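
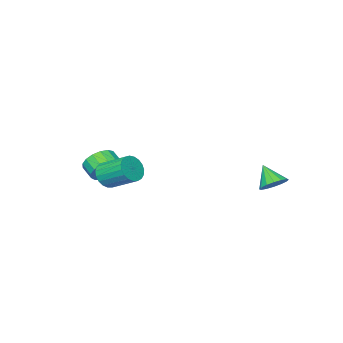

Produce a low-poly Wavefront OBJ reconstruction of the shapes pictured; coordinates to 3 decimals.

v -3.912 3.907 2.14
v -3.399 4.455 2.653
v -3.988 2.873 3.32
v -3.842 4.587 2.74
v -4.305 4.536 2.667
v -4.662 4.317 2.452
v -4.819 3.988 2.154
v -4.732 3.637 1.852
v -4.426 3.358 1.627
v -3.983 3.226 1.54
v -3.52 3.277 1.613
v -3.163 3.496 1.828
v -3.006 3.825 2.127
v -3.093 4.176 2.429
v 3.718 -1.675 3.169
v 4.253 -1.928 3.9
v 3.757 -0.258 4.841
v 3.222 -0.005 4.111
v 4.506 -1.728 3.679
v 4.01 -0.059 4.621
v 4.623 -1.519 3.37
v 4.127 0.151 4.312
v 4.584 -1.337 3.026
v 4.087 0.333 3.968
v 4.395 -1.213 2.707
v 3.898 0.456 3.649
v 4.088 -1.169 2.468
v 3.592 0.5 3.41
v 3.718 -1.213 2.35
v 3.222 0.457 3.292
v 3.348 -1.336 2.374
v 2.852 0.333 3.316
v 3.042 -1.518 2.535
v 2.546 0.151 3.477
v 2.853 -1.727 2.806
v 2.356 -0.058 3.748
v 2.813 -1.927 3.139
v 2.317 -0.258 4.081
v 2.93 -2.083 3.478
v 2.434 -0.414 4.42
v 3.183 -2.169 3.763
v 2.687 -0.5 4.705
v 3.529 -2.169 3.946
v 3.032 -0.5 4.888
v 3.907 -2.084 3.994
v 3.411 -0.414 4.936
v 2.278 -3.547 2.52
v 2.99 -3.214 3.261
v 2.894 -4.121 3.761
v 2.182 -4.453 3.02
v 2.534 -3.061 3.45
v 2.438 -3.968 3.95
v 2.02 -3.019 3.426
v 1.923 -3.926 3.926
v 1.564 -3.098 3.195
v 1.467 -4.005 3.695
v 1.272 -3.28 2.809
v 1.176 -4.187 3.309
v 1.211 -3.523 2.357
v 1.114 -4.43 2.857
v 1.394 -3.771 1.942
v 1.298 -4.678 2.442
v 1.78 -3.968 1.659
v 1.683 -4.875 2.159
v 2.28 -4.068 1.574
v 2.183 -4.975 2.074
v 2.779 -4.049 1.706
v 2.683 -4.956 2.206
v 3.164 -3.915 2.024
v 3.067 -4.821 2.524
v 3.346 -3.696 2.455
v 3.249 -4.603 2.955
v 3.283 -3.443 2.902
v 3.187 -4.35 3.402
f 2 1 4
f 2 4 3
f 4 1 5
f 4 5 3
f 5 1 6
f 5 6 3
f 6 1 7
f 6 7 3
f 7 1 8
f 7 8 3
f 8 1 9
f 8 9 3
f 9 1 10
f 9 10 3
f 10 1 11
f 10 11 3
f 11 1 12
f 11 12 3
f 12 1 13
f 12 13 3
f 13 1 14
f 13 14 3
f 14 1 2
f 14 2 3
f 16 15 19
f 16 19 17
f 17 19 20
f 17 20 18
f 19 15 21
f 19 21 20
f 20 21 22
f 20 22 18
f 21 15 23
f 21 23 22
f 22 23 24
f 22 24 18
f 23 15 25
f 23 25 24
f 24 25 26
f 24 26 18
f 25 15 27
f 25 27 26
f 26 27 28
f 26 28 18
f 27 15 29
f 27 29 28
f 28 29 30
f 28 30 18
f 29 15 31
f 29 31 30
f 30 31 32
f 30 32 18
f 31 15 33
f 31 33 32
f 32 33 34
f 32 34 18
f 33 15 35
f 33 35 34
f 34 35 36
f 34 36 18
f 35 15 37
f 35 37 36
f 36 37 38
f 36 38 18
f 37 15 39
f 37 39 38
f 38 39 40
f 38 40 18
f 39 15 41
f 39 41 40
f 40 41 42
f 40 42 18
f 41 15 43
f 41 43 42
f 42 43 44
f 42 44 18
f 43 15 45
f 43 45 44
f 44 45 46
f 44 46 18
f 45 15 16
f 45 16 46
f 46 16 17
f 46 17 18
f 48 47 51
f 48 51 49
f 49 51 52
f 49 52 50
f 51 47 53
f 51 53 52
f 52 53 54
f 52 54 50
f 53 47 55
f 53 55 54
f 54 55 56
f 54 56 50
f 55 47 57
f 55 57 56
f 56 57 58
f 56 58 50
f 57 47 59
f 57 59 58
f 58 59 60
f 58 60 50
f 59 47 61
f 59 61 60
f 60 61 62
f 60 62 50
f 61 47 63
f 61 63 62
f 62 63 64
f 62 64 50
f 63 47 65
f 63 65 64
f 64 65 66
f 64 66 50
f 65 47 67
f 65 67 66
f 66 67 68
f 66 68 50
f 67 47 69
f 67 69 68
f 68 69 70
f 68 70 50
f 69 47 71
f 69 71 70
f 70 71 72
f 70 72 50
f 71 47 73
f 71 73 72
f 72 73 74
f 72 74 50
f 73 47 48
f 73 48 74
f 74 48 49
f 74 49 50



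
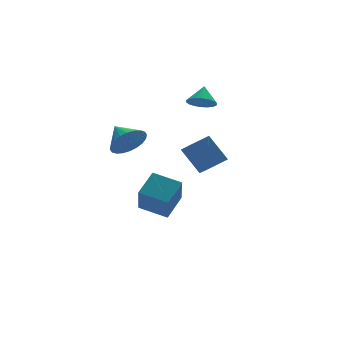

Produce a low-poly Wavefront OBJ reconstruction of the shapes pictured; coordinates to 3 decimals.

v 2.686 0.571 3.436
v 3.328 0.063 3.472
v 3.174 1.249 4.284
v 3.43 0.305 3.219
v 3.385 0.6 3.01
v 3.202 0.89 2.884
v 2.916 1.116 2.868
v 2.585 1.235 2.965
v 2.273 1.222 3.154
v 2.043 1.08 3.4
v 1.941 0.838 3.653
v 1.986 0.543 3.863
v 2.169 0.253 3.988
v 2.455 0.027 4.004
v 2.787 -0.092 3.908
v 3.098 -0.079 3.718
v 0.732 -3.276 0.376
v 0.512 -4.483 1.167
v 0.165 -2.297 1.711
v -0.055 -3.504 2.503
v 1.955 -3.196 0.837
v 1.735 -4.403 1.629
v 1.388 -2.217 2.173
v 1.168 -3.424 2.964
v 0.422 -0.116 -4.266
v -0.049 -1.195 -2.551
v -0.714 1.071 -3.831
v -1.185 -0.008 -2.116
v 1.605 0.708 -3.424
v 1.134 -0.371 -1.709
v 0.469 1.895 -2.989
v -0.002 0.816 -1.274
v -1.65 0.14 1.593
v -1.359 0.632 0.677
v -1.85 1.44 2.227
v -1.775 0.595 0.621
v -2.172 0.489 0.714
v -2.49 0.33 0.94
v -2.68 0.142 1.266
v -2.713 -0.047 1.642
v -2.584 -0.207 2.01
v -2.313 -0.314 2.314
v -1.942 -0.352 2.509
v -1.526 -0.315 2.564
v -1.128 -0.209 2.472
v -0.811 -0.049 2.245
v -0.621 0.139 1.919
v -0.588 0.327 1.544
v -0.716 0.487 1.176
v -0.987 0.594 0.871
f 2 1 4
f 2 4 3
f 4 1 5
f 4 5 3
f 5 1 6
f 5 6 3
f 6 1 7
f 6 7 3
f 7 1 8
f 7 8 3
f 8 1 9
f 8 9 3
f 9 1 10
f 9 10 3
f 10 1 11
f 10 11 3
f 11 1 12
f 11 12 3
f 12 1 13
f 12 13 3
f 13 1 14
f 13 14 3
f 14 1 15
f 14 15 3
f 15 1 16
f 15 16 3
f 16 1 2
f 16 2 3
f 18 20 17
f 21 18 17
f 17 20 19
f 19 21 17
f 18 24 20
f 22 18 21
f 22 24 18
f 20 24 19
f 23 21 19
f 19 24 23
f 23 22 21
f 24 22 23
f 26 28 25
f 29 26 25
f 25 28 27
f 27 29 25
f 26 32 28
f 30 26 29
f 30 32 26
f 28 32 27
f 31 29 27
f 27 32 31
f 31 30 29
f 32 30 31
f 34 33 36
f 34 36 35
f 36 33 37
f 36 37 35
f 37 33 38
f 37 38 35
f 38 33 39
f 38 39 35
f 39 33 40
f 39 40 35
f 40 33 41
f 40 41 35
f 41 33 42
f 41 42 35
f 42 33 43
f 42 43 35
f 43 33 44
f 43 44 35
f 44 33 45
f 44 45 35
f 45 33 46
f 45 46 35
f 46 33 47
f 46 47 35
f 47 33 48
f 47 48 35
f 48 33 49
f 48 49 35
f 49 33 50
f 49 50 35
f 50 33 34
f 50 34 35



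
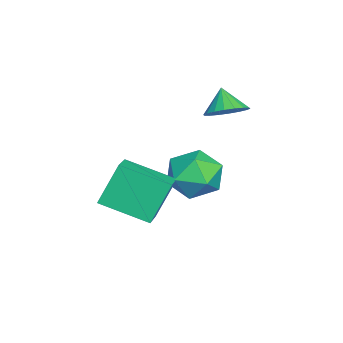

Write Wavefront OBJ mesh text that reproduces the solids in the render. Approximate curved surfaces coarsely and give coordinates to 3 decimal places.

v -0.011 -0.32 -2.417
v 0.632 -0.883 -2.255
v -0.249 -0.26 -1.263
v 0.841 -0.326 -2.242
v 0.651 0.234 -2.31
v 0.151 0.534 -2.429
v -0.425 0.435 -2.542
v -0.807 -0.018 -2.597
v -0.817 -0.612 -2.568
v -0.45 -1.07 -2.468
v 0.122 -1.177 -2.345
v 3.065 -1.184 -0.573
v 2.44 -0.472 1.143
v 3.342 0.819 -1.303
v 2.717 1.531 0.413
v 4.323 -1.191 -0.113
v 3.698 -0.479 1.603
v 4.6 0.812 -0.843
v 3.975 1.524 0.873
v 0.256 3.092 2.762
v 0.88 3.456 3.315
v -0.396 2.788 3.698
v 0.631 3.768 3.243
v 0.307 3.945 3.076
v -0.026 3.953 2.846
v -0.304 3.791 2.6
v -0.471 3.491 2.386
v -0.494 3.111 2.247
v -0.369 2.728 2.209
v -0.12 2.417 2.281
v 0.204 2.24 2.448
v 0.537 2.231 2.678
v 0.815 2.393 2.924
v 0.982 2.694 3.138
v 1.005 3.073 3.277
v 2.325 3.065 -0.285
v 3.18 2.712 0.526
v 1.18 1.528 0.254
v 2.035 1.175 1.065
v 1.397 2.209 1.255
v 2.104 3.159 0.922
v 2.256 1.081 -0.142
v 2.963 2.031 -0.475
v 3.137 1.486 0.615
v 2.606 2.184 1.478
v 1.754 2.056 -0.698
v 1.223 2.754 0.165
f 2 1 4
f 2 4 3
f 4 1 5
f 4 5 3
f 5 1 6
f 5 6 3
f 6 1 7
f 6 7 3
f 7 1 8
f 7 8 3
f 8 1 9
f 8 9 3
f 9 1 10
f 9 10 3
f 10 1 11
f 10 11 3
f 11 1 2
f 11 2 3
f 13 15 12
f 16 13 12
f 12 15 14
f 14 16 12
f 13 19 15
f 17 13 16
f 17 19 13
f 15 19 14
f 18 16 14
f 14 19 18
f 18 17 16
f 19 17 18
f 21 20 23
f 21 23 22
f 23 20 24
f 23 24 22
f 24 20 25
f 24 25 22
f 25 20 26
f 25 26 22
f 26 20 27
f 26 27 22
f 27 20 28
f 27 28 22
f 28 20 29
f 28 29 22
f 29 20 30
f 29 30 22
f 30 20 31
f 30 31 22
f 31 20 32
f 31 32 22
f 32 20 33
f 32 33 22
f 33 20 34
f 33 34 22
f 34 20 35
f 34 35 22
f 35 20 21
f 35 21 22
f 36 47 41
f 36 41 37
f 36 37 43
f 36 43 46
f 36 46 47
f 37 41 45
f 41 47 40
f 47 46 38
f 46 43 42
f 43 37 44
f 39 45 40
f 39 40 38
f 39 38 42
f 39 42 44
f 39 44 45
f 40 45 41
f 38 40 47
f 42 38 46
f 44 42 43
f 45 44 37



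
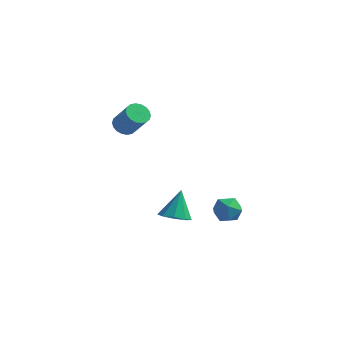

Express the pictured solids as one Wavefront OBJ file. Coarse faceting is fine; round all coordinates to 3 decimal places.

v 3.008 -0.573 -1.667
v 3.675 -0.428 -1.124
v 2.665 -1.732 -0.936
v 3.332 -1.587 -0.393
v 2.643 -1.052 -0.39
v 2.854 -0.336 -0.841
v 3.486 -1.824 -1.219
v 3.697 -1.108 -1.67
v 3.97 -1.201 -0.847
v 3.449 -0.724 -0.334
v 2.891 -1.436 -1.726
v 2.37 -0.959 -1.213
v 0.252 -0.802 -2.469
v 0.981 -1.283 -2.212
v 0.308 0.082 -0.971
v 1.16 -0.773 -2.52
v 0.914 -0.276 -2.804
v 0.359 -0.026 -2.931
v -0.247 -0.139 -2.842
v -0.619 -0.562 -2.578
v -0.584 -1.098 -2.263
v -0.157 -1.495 -2.044
v 0.461 -1.568 -2.024
v -4.162 3.729 0.86
v -3.641 3.476 0.415
v -2.677 3.039 1.796
v -3.198 3.291 2.24
v -3.557 3.788 0.456
v -2.593 3.35 1.837
v -3.593 4.087 0.576
v -2.629 3.65 1.957
v -3.742 4.316 0.752
v -2.778 3.878 2.133
v -3.974 4.428 0.95
v -3.01 3.991 2.331
v -4.243 4.402 1.13
v -3.279 3.964 2.511
v -4.496 4.243 1.256
v -3.532 3.805 2.637
v -4.683 3.981 1.304
v -3.719 3.544 2.685
v -4.767 3.67 1.263
v -3.803 3.232 2.644
v -4.731 3.37 1.143
v -3.767 2.933 2.524
v -4.582 3.142 0.967
v -3.618 2.704 2.348
v -4.35 3.029 0.769
v -3.386 2.592 2.15
v -4.081 3.056 0.589
v -3.117 2.618 1.97
v -3.828 3.215 0.463
v -2.864 2.777 1.844
f 1 12 6
f 1 6 2
f 1 2 8
f 1 8 11
f 1 11 12
f 2 6 10
f 6 12 5
f 12 11 3
f 11 8 7
f 8 2 9
f 4 10 5
f 4 5 3
f 4 3 7
f 4 7 9
f 4 9 10
f 5 10 6
f 3 5 12
f 7 3 11
f 9 7 8
f 10 9 2
f 14 13 16
f 14 16 15
f 16 13 17
f 16 17 15
f 17 13 18
f 17 18 15
f 18 13 19
f 18 19 15
f 19 13 20
f 19 20 15
f 20 13 21
f 20 21 15
f 21 13 22
f 21 22 15
f 22 13 23
f 22 23 15
f 23 13 14
f 23 14 15
f 25 24 28
f 25 28 26
f 26 28 29
f 26 29 27
f 28 24 30
f 28 30 29
f 29 30 31
f 29 31 27
f 30 24 32
f 30 32 31
f 31 32 33
f 31 33 27
f 32 24 34
f 32 34 33
f 33 34 35
f 33 35 27
f 34 24 36
f 34 36 35
f 35 36 37
f 35 37 27
f 36 24 38
f 36 38 37
f 37 38 39
f 37 39 27
f 38 24 40
f 38 40 39
f 39 40 41
f 39 41 27
f 40 24 42
f 40 42 41
f 41 42 43
f 41 43 27
f 42 24 44
f 42 44 43
f 43 44 45
f 43 45 27
f 44 24 46
f 44 46 45
f 45 46 47
f 45 47 27
f 46 24 48
f 46 48 47
f 47 48 49
f 47 49 27
f 48 24 50
f 48 50 49
f 49 50 51
f 49 51 27
f 50 24 52
f 50 52 51
f 51 52 53
f 51 53 27
f 52 24 25
f 52 25 53
f 53 25 26
f 53 26 27



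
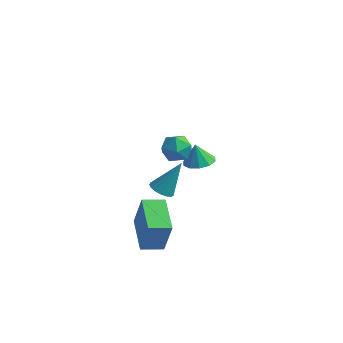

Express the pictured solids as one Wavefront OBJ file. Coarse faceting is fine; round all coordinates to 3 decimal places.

v -3.196 -2.301 -4.593
v -2.731 -2.366 -2.741
v -2.297 -1.613 -4.794
v -1.832 -1.678 -2.943
v -2.048 -3.902 -4.937
v -1.583 -3.967 -3.086
v -1.149 -3.214 -5.139
v -0.684 -3.279 -3.287
v -0.747 -1.922 2.352
v -0.315 -2.051 1.655
v -1.285 -3.149 2.245
v -0.853 -3.278 1.548
v -0.459 -3.233 2.278
v -0.127 -2.474 2.344
v -1.473 -2.726 1.556
v -1.141 -1.967 1.622
v -0.764 -2.547 1.163
v -0.137 -2.861 1.609
v -1.463 -2.339 2.291
v -0.836 -2.653 2.737
v -1.682 1.717 -2.645
v -0.975 1.36 -2.432
v -1.958 1.823 -1.555
v -0.896 1.86 -2.46
v -1.117 2.305 -2.559
v -1.554 2.526 -2.691
v -2.039 2.438 -2.805
v -2.389 2.075 -2.859
v -2.468 1.575 -2.83
v -2.247 1.13 -2.732
v -1.81 0.909 -2.6
v -1.325 0.997 -2.485
v -2.729 -0.295 -3.631
v -2.127 -0.223 -3.917
v -2.071 0.555 -2.029
v -2.282 0.046 -3.996
v -2.54 0.237 -3.991
v -2.841 0.306 -3.905
v -3.116 0.237 -3.755
v -3.303 0.046 -3.577
v -3.358 -0.223 -3.412
v -3.269 -0.509 -3.297
v -3.056 -0.746 -3.258
v -2.768 -0.879 -3.305
v -2.472 -0.879 -3.427
v -2.234 -0.745 -3.596
v -2.109 -0.508 -3.772
f 2 4 1
f 5 2 1
f 1 4 3
f 3 5 1
f 2 8 4
f 6 2 5
f 6 8 2
f 4 8 3
f 7 5 3
f 3 8 7
f 7 6 5
f 8 6 7
f 9 20 14
f 9 14 10
f 9 10 16
f 9 16 19
f 9 19 20
f 10 14 18
f 14 20 13
f 20 19 11
f 19 16 15
f 16 10 17
f 12 18 13
f 12 13 11
f 12 11 15
f 12 15 17
f 12 17 18
f 13 18 14
f 11 13 20
f 15 11 19
f 17 15 16
f 18 17 10
f 22 21 24
f 22 24 23
f 24 21 25
f 24 25 23
f 25 21 26
f 25 26 23
f 26 21 27
f 26 27 23
f 27 21 28
f 27 28 23
f 28 21 29
f 28 29 23
f 29 21 30
f 29 30 23
f 30 21 31
f 30 31 23
f 31 21 32
f 31 32 23
f 32 21 22
f 32 22 23
f 34 33 36
f 34 36 35
f 36 33 37
f 36 37 35
f 37 33 38
f 37 38 35
f 38 33 39
f 38 39 35
f 39 33 40
f 39 40 35
f 40 33 41
f 40 41 35
f 41 33 42
f 41 42 35
f 42 33 43
f 42 43 35
f 43 33 44
f 43 44 35
f 44 33 45
f 44 45 35
f 45 33 46
f 45 46 35
f 46 33 47
f 46 47 35
f 47 33 34
f 47 34 35



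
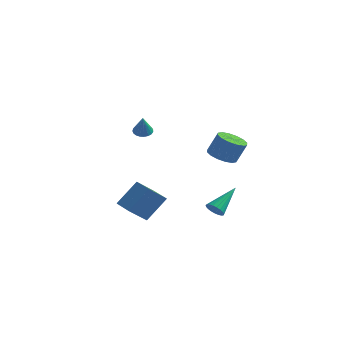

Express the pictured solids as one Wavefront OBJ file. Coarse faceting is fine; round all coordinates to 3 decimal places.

v -0.936 -2.513 2.894
v -0.516 -2.178 2.948
v -0.704 -2.987 4.026
v -0.684 -2.056 3.033
v -0.895 -2.013 3.095
v -1.114 -2.056 3.122
v -1.302 -2.179 3.109
v -1.427 -2.359 3.059
v -1.467 -2.565 2.981
v -1.415 -2.763 2.887
v -1.28 -2.917 2.795
v -1.086 -3.001 2.72
v -0.866 -3.001 2.674
v -0.658 -2.916 2.667
v -0.499 -2.762 2.699
v -0.415 -2.564 2.765
v -0.421 -2.358 2.853
v -3.331 -0.902 -3.664
v -2.613 0.108 -2.304
v -2.818 0.216 -4.764
v -2.1 1.225 -3.404
v -2.3 -1.485 -3.776
v -1.582 -0.476 -2.416
v -1.787 -0.368 -4.876
v -1.069 0.642 -3.516
v 2.024 0.946 0.207
v 2.667 1.425 -0.157
v 3.158 1.712 1.089
v 2.516 1.234 1.453
v 2.325 1.718 -0.09
v 2.816 2.006 1.157
v 1.903 1.805 0.057
v 2.394 2.092 1.303
v 1.513 1.661 0.244
v 2.004 1.949 1.49
v 1.26 1.326 0.421
v 1.751 1.614 1.667
v 1.212 0.889 0.54
v 1.703 1.177 1.786
v 1.382 0.468 0.571
v 1.873 0.755 1.817
v 1.724 0.174 0.503
v 2.215 0.462 1.75
v 2.146 0.088 0.357
v 2.637 0.375 1.603
v 2.536 0.231 0.17
v 3.027 0.519 1.416
v 2.789 0.566 -0.007
v 3.28 0.854 1.239
v 2.837 1.003 -0.126
v 3.328 1.291 1.12
v 2.087 -0.056 -3.41
v 2.638 -0.261 -3.367
v 2.593 1.536 -2.33
v 2.65 -0.126 -3.571
v 2.564 0.021 -3.748
v 2.396 0.155 -3.866
v 2.174 0.252 -3.906
v 1.938 0.296 -3.86
v 1.726 0.279 -3.736
v 1.578 0.204 -3.556
v 1.517 0.084 -3.35
v 1.555 -0.06 -3.156
v 1.684 -0.203 -3.005
v 1.884 -0.322 -2.924
v 2.118 -0.394 -2.927
v 2.347 -0.408 -3.014
v 2.531 -0.361 -3.17
f 2 1 4
f 2 4 3
f 4 1 5
f 4 5 3
f 5 1 6
f 5 6 3
f 6 1 7
f 6 7 3
f 7 1 8
f 7 8 3
f 8 1 9
f 8 9 3
f 9 1 10
f 9 10 3
f 10 1 11
f 10 11 3
f 11 1 12
f 11 12 3
f 12 1 13
f 12 13 3
f 13 1 14
f 13 14 3
f 14 1 15
f 14 15 3
f 15 1 16
f 15 16 3
f 16 1 17
f 16 17 3
f 17 1 2
f 17 2 3
f 19 21 18
f 22 19 18
f 18 21 20
f 20 22 18
f 19 25 21
f 23 19 22
f 23 25 19
f 21 25 20
f 24 22 20
f 20 25 24
f 24 23 22
f 25 23 24
f 27 26 30
f 27 30 28
f 28 30 31
f 28 31 29
f 30 26 32
f 30 32 31
f 31 32 33
f 31 33 29
f 32 26 34
f 32 34 33
f 33 34 35
f 33 35 29
f 34 26 36
f 34 36 35
f 35 36 37
f 35 37 29
f 36 26 38
f 36 38 37
f 37 38 39
f 37 39 29
f 38 26 40
f 38 40 39
f 39 40 41
f 39 41 29
f 40 26 42
f 40 42 41
f 41 42 43
f 41 43 29
f 42 26 44
f 42 44 43
f 43 44 45
f 43 45 29
f 44 26 46
f 44 46 45
f 45 46 47
f 45 47 29
f 46 26 48
f 46 48 47
f 47 48 49
f 47 49 29
f 48 26 50
f 48 50 49
f 49 50 51
f 49 51 29
f 50 26 27
f 50 27 51
f 51 27 28
f 51 28 29
f 53 52 55
f 53 55 54
f 55 52 56
f 55 56 54
f 56 52 57
f 56 57 54
f 57 52 58
f 57 58 54
f 58 52 59
f 58 59 54
f 59 52 60
f 59 60 54
f 60 52 61
f 60 61 54
f 61 52 62
f 61 62 54
f 62 52 63
f 62 63 54
f 63 52 64
f 63 64 54
f 64 52 65
f 64 65 54
f 65 52 66
f 65 66 54
f 66 52 67
f 66 67 54
f 67 52 68
f 67 68 54
f 68 52 53
f 68 53 54



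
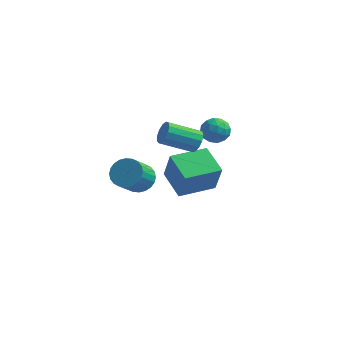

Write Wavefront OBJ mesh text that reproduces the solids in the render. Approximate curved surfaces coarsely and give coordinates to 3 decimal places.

v -3.255 3.614 -1.92
v -2.738 3.233 -0.131
v -1.879 5.252 -1.968
v -1.362 4.871 -0.18
v -1.938 2.489 -2.54
v -1.421 2.108 -0.752
v -0.562 4.127 -2.589
v -0.045 3.746 -0.8
v -0.487 1.375 2.784
v -0.055 0.988 3.158
v -1.522 0.137 3.97
v -1.953 0.525 3.596
v -0.125 1.308 3.368
v -1.591 0.457 4.18
v -0.309 1.65 3.392
v -1.776 0.799 4.204
v -0.55 1.904 3.223
v -2.017 1.053 4.035
v -0.771 1.99 2.915
v -2.238 1.139 3.727
v -0.901 1.882 2.565
v -2.368 1.031 3.377
v -0.9 1.612 2.285
v -2.367 0.761 3.097
v -0.768 1.267 2.163
v -2.234 0.417 2.975
v -0.546 0.957 2.239
v -2.013 0.106 3.05
v -0.305 0.78 2.487
v -1.772 -0.071 3.299
v -0.122 0.791 2.83
v -1.589 -0.06 3.642
v -0.072 3.643 1.822
v 0.368 2.987 2.08
v -0.868 3.533 2.9
v -0.428 2.877 3.158
v -0.087 3.635 3.166
v 0.404 3.703 2.5
v -0.904 2.817 2.48
v -0.413 2.885 1.814
v -0.147 2.477 2.487
v 0.358 2.982 2.911
v -0.858 3.538 2.069
v -0.353 4.043 2.493
v 0.218 3.324 1.857
v -0.718 3.196 3.123
v -0.518 3.641 3.128
v -0.259 3.256 3.28
v 0.239 3.745 2.103
v 0.498 3.36 2.255
v 0.23 3.741 2.893
v -0.998 3.16 2.725
v -0.739 2.775 2.877
v -0.241 3.264 1.7
v 0.018 2.879 1.852
v -0.73 2.779 2.087
v 0.174 2.639 2.247
v -0.294 2.575 2.881
v -0.574 2.539 2.482
v -0.285 2.579 2.091
v 0.471 2.936 2.496
v 0.003 2.872 3.13
v 0.203 3.317 3.135
v 0.492 3.357 2.743
v 0.168 2.636 2.736
v -0.503 3.648 1.85
v -0.971 3.584 2.484
v -0.992 3.163 2.237
v -0.703 3.203 1.845
v -0.206 3.945 2.099
v -0.674 3.881 2.733
v -0.215 3.941 2.889
v 0.074 3.981 2.498
v -0.668 3.884 2.244
v -2.426 -1.344 1.283
v -1.75 -1.001 1.73
v -1.898 -2.213 2.884
v -2.574 -2.556 2.437
v -2.016 -0.834 1.871
v -2.163 -2.046 3.025
v -2.343 -0.745 1.923
v -2.491 -1.958 3.076
v -2.683 -0.747 1.877
v -2.831 -1.96 3.031
v -2.985 -0.841 1.741
v -3.132 -2.053 2.894
v -3.201 -1.01 1.535
v -3.348 -2.223 2.688
v -3.299 -1.231 1.29
v -3.446 -2.443 2.444
v -3.264 -1.468 1.045
v -3.412 -2.681 2.199
v -3.102 -1.687 0.836
v -3.25 -2.899 1.99
v -2.837 -1.854 0.695
v -2.984 -3.066 1.849
v -2.509 -1.942 0.644
v -2.657 -3.155 1.797
v -2.169 -1.94 0.689
v -2.317 -3.153 1.843
v -1.868 -1.847 0.826
v -2.015 -3.059 1.979
v -1.652 -1.677 1.032
v -1.799 -2.89 2.185
v -1.554 -1.457 1.276
v -1.701 -2.669 2.43
v -1.588 -1.219 1.521
v -1.736 -2.432 2.675
f 2 4 1
f 5 2 1
f 1 4 3
f 3 5 1
f 2 8 4
f 6 2 5
f 6 8 2
f 4 8 3
f 7 5 3
f 3 8 7
f 7 6 5
f 8 6 7
f 10 9 13
f 10 13 11
f 11 13 14
f 11 14 12
f 13 9 15
f 13 15 14
f 14 15 16
f 14 16 12
f 15 9 17
f 15 17 16
f 16 17 18
f 16 18 12
f 17 9 19
f 17 19 18
f 18 19 20
f 18 20 12
f 19 9 21
f 19 21 20
f 20 21 22
f 20 22 12
f 21 9 23
f 21 23 22
f 22 23 24
f 22 24 12
f 23 9 25
f 23 25 24
f 24 25 26
f 24 26 12
f 25 9 27
f 25 27 26
f 26 27 28
f 26 28 12
f 27 9 29
f 27 29 28
f 28 29 30
f 28 30 12
f 29 9 31
f 29 31 30
f 30 31 32
f 30 32 12
f 31 9 10
f 31 10 32
f 32 10 11
f 32 11 12
f 33 70 49
f 70 44 73
f 49 73 38
f 70 73 49
f 33 49 45
f 49 38 50
f 45 50 34
f 49 50 45
f 33 45 54
f 45 34 55
f 54 55 40
f 45 55 54
f 33 54 66
f 54 40 69
f 66 69 43
f 54 69 66
f 33 66 70
f 66 43 74
f 70 74 44
f 66 74 70
f 34 50 61
f 50 38 64
f 61 64 42
f 50 64 61
f 38 73 51
f 73 44 72
f 51 72 37
f 73 72 51
f 44 74 71
f 74 43 67
f 71 67 35
f 74 67 71
f 43 69 68
f 69 40 56
f 68 56 39
f 69 56 68
f 40 55 60
f 55 34 57
f 60 57 41
f 55 57 60
f 36 62 48
f 62 42 63
f 48 63 37
f 62 63 48
f 36 48 46
f 48 37 47
f 46 47 35
f 48 47 46
f 36 46 53
f 46 35 52
f 53 52 39
f 46 52 53
f 36 53 58
f 53 39 59
f 58 59 41
f 53 59 58
f 36 58 62
f 58 41 65
f 62 65 42
f 58 65 62
f 37 63 51
f 63 42 64
f 51 64 38
f 63 64 51
f 35 47 71
f 47 37 72
f 71 72 44
f 47 72 71
f 39 52 68
f 52 35 67
f 68 67 43
f 52 67 68
f 41 59 60
f 59 39 56
f 60 56 40
f 59 56 60
f 42 65 61
f 65 41 57
f 61 57 34
f 65 57 61
f 76 75 79
f 76 79 77
f 77 79 80
f 77 80 78
f 79 75 81
f 79 81 80
f 80 81 82
f 80 82 78
f 81 75 83
f 81 83 82
f 82 83 84
f 82 84 78
f 83 75 85
f 83 85 84
f 84 85 86
f 84 86 78
f 85 75 87
f 85 87 86
f 86 87 88
f 86 88 78
f 87 75 89
f 87 89 88
f 88 89 90
f 88 90 78
f 89 75 91
f 89 91 90
f 90 91 92
f 90 92 78
f 91 75 93
f 91 93 92
f 92 93 94
f 92 94 78
f 93 75 95
f 93 95 94
f 94 95 96
f 94 96 78
f 95 75 97
f 95 97 96
f 96 97 98
f 96 98 78
f 97 75 99
f 97 99 98
f 98 99 100
f 98 100 78
f 99 75 101
f 99 101 100
f 100 101 102
f 100 102 78
f 101 75 103
f 101 103 102
f 102 103 104
f 102 104 78
f 103 75 105
f 103 105 104
f 104 105 106
f 104 106 78
f 105 75 107
f 105 107 106
f 106 107 108
f 106 108 78
f 107 75 76
f 107 76 108
f 108 76 77
f 108 77 78



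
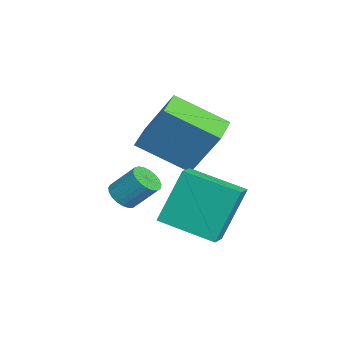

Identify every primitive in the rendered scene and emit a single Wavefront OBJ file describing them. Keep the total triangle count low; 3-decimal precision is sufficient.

v 2.236 0.144 -2.934
v 1.781 0.955 -1.04
v 3.057 1.873 -3.477
v 2.603 2.684 -1.583
v 2.997 -0.124 -2.637
v 2.543 0.687 -0.743
v 3.819 1.605 -3.18
v 3.364 2.416 -1.286
v 0.145 1.078 -2.11
v -0.315 -0.703 -1.056
v -0.972 1.458 -1.954
v -1.432 -0.323 -0.9
v 0.712 2.003 -0.3
v 0.252 0.222 0.754
v -0.405 2.383 -0.144
v -0.865 0.602 0.91
v 0.641 -1.114 -2.856
v 1.196 -1.31 -2.819
v 1.414 -0.523 -1.926
v 0.859 -0.326 -1.964
v 1.217 -1.129 -2.983
v 1.435 -0.342 -2.091
v 1.138 -0.946 -3.126
v 1.356 -0.158 -2.233
v 0.974 -0.791 -3.222
v 1.192 -0.004 -2.329
v 0.752 -0.693 -3.255
v 0.969 0.095 -2.362
v 0.51 -0.667 -3.219
v 0.728 0.121 -2.326
v 0.292 -0.718 -3.12
v 0.509 0.069 -2.227
v 0.133 -0.838 -2.976
v 0.351 -0.051 -2.083
v 0.063 -1.005 -2.811
v 0.281 -0.218 -1.918
v 0.092 -1.192 -2.654
v 0.31 -0.404 -1.761
v 0.217 -1.364 -2.532
v 0.435 -0.577 -1.639
v 0.415 -1.494 -2.466
v 0.632 -0.706 -1.573
v 0.651 -1.557 -2.467
v 0.869 -0.77 -1.575
v 0.887 -1.544 -2.536
v 1.104 -0.757 -1.644
v 1.079 -1.457 -2.66
v 1.297 -0.669 -1.768
f 2 4 1
f 5 2 1
f 1 4 3
f 3 5 1
f 2 8 4
f 6 2 5
f 6 8 2
f 4 8 3
f 7 5 3
f 3 8 7
f 7 6 5
f 8 6 7
f 10 12 9
f 13 10 9
f 9 12 11
f 11 13 9
f 10 16 12
f 14 10 13
f 14 16 10
f 12 16 11
f 15 13 11
f 11 16 15
f 15 14 13
f 16 14 15
f 18 17 21
f 18 21 19
f 19 21 22
f 19 22 20
f 21 17 23
f 21 23 22
f 22 23 24
f 22 24 20
f 23 17 25
f 23 25 24
f 24 25 26
f 24 26 20
f 25 17 27
f 25 27 26
f 26 27 28
f 26 28 20
f 27 17 29
f 27 29 28
f 28 29 30
f 28 30 20
f 29 17 31
f 29 31 30
f 30 31 32
f 30 32 20
f 31 17 33
f 31 33 32
f 32 33 34
f 32 34 20
f 33 17 35
f 33 35 34
f 34 35 36
f 34 36 20
f 35 17 37
f 35 37 36
f 36 37 38
f 36 38 20
f 37 17 39
f 37 39 38
f 38 39 40
f 38 40 20
f 39 17 41
f 39 41 40
f 40 41 42
f 40 42 20
f 41 17 43
f 41 43 42
f 42 43 44
f 42 44 20
f 43 17 45
f 43 45 44
f 44 45 46
f 44 46 20
f 45 17 47
f 45 47 46
f 46 47 48
f 46 48 20
f 47 17 18
f 47 18 48
f 48 18 19
f 48 19 20



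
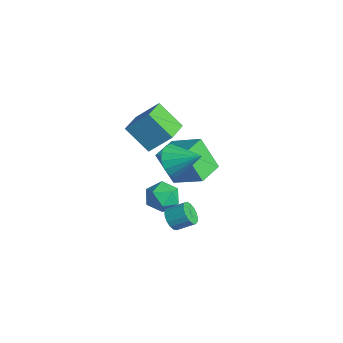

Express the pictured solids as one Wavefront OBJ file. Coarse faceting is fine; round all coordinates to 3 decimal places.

v 0.004 1.127 -0.167
v 1.624 2.088 0.932
v -0.835 2.452 -0.089
v 0.785 3.412 1.009
v 0.875 1.788 -2.029
v 2.495 2.748 -0.931
v 0.036 3.112 -1.952
v 1.656 4.073 -0.853
v 1.545 0.09 1.695
v 0.413 -0.747 2.971
v 0.346 1.206 1.365
v -0.785 0.368 2.642
v 2.185 1.152 2.958
v 1.054 0.314 4.235
v 0.987 2.267 2.629
v -0.145 1.43 3.905
v 2.239 1.081 -3.752
v 2.78 1.129 -4.254
v 3.262 2.007 -3.65
v 2.721 1.959 -3.148
v 2.531 1.35 -4.376
v 3.014 2.228 -3.772
v 2.216 1.509 -4.355
v 2.698 2.387 -3.751
v 1.905 1.57 -4.196
v 2.387 2.448 -3.592
v 1.671 1.519 -3.935
v 2.153 2.397 -3.331
v 1.567 1.367 -3.632
v 2.049 2.246 -3.028
v 1.617 1.15 -3.357
v 2.099 2.029 -2.753
v 1.81 0.918 -3.172
v 2.292 1.796 -2.568
v 2.1 0.722 -3.12
v 2.582 1.6 -2.516
v 2.423 0.609 -3.213
v 2.905 1.487 -2.608
v 2.703 0.604 -3.429
v 3.185 1.482 -2.825
v 2.877 0.708 -3.719
v 3.359 1.586 -3.115
v 2.905 0.898 -4.017
v 3.387 1.776 -3.413
v 2.653 1.017 1.502
v 3.38 0.849 0.763
v 3.827 2.063 2.418
v 3.112 1.293 0.599
v 2.721 1.662 0.677
v 2.313 1.859 0.976
v 1.995 1.83 1.416
v 1.854 1.583 1.879
v 1.927 1.185 2.241
v 2.194 0.741 2.405
v 2.585 0.371 2.327
v 2.994 0.174 2.028
v 3.311 0.203 1.588
v 3.453 0.45 1.125
v 0.036 2.422 -3.439
v 0.905 2.072 -3.939
v -0.605 0.828 -3.441
v 0.264 0.478 -3.941
v 0.327 0.806 -2.932
v 0.723 1.791 -2.931
v -0.423 1.109 -4.449
v -0.027 2.094 -4.448
v 0.622 1.261 -4.563
v 1.085 1.074 -3.626
v -0.785 1.826 -3.754
v -0.322 1.639 -2.817
f 2 4 1
f 5 2 1
f 1 4 3
f 3 5 1
f 2 8 4
f 6 2 5
f 6 8 2
f 4 8 3
f 7 5 3
f 3 8 7
f 7 6 5
f 8 6 7
f 10 12 9
f 13 10 9
f 9 12 11
f 11 13 9
f 10 16 12
f 14 10 13
f 14 16 10
f 12 16 11
f 15 13 11
f 11 16 15
f 15 14 13
f 16 14 15
f 18 17 21
f 18 21 19
f 19 21 22
f 19 22 20
f 21 17 23
f 21 23 22
f 22 23 24
f 22 24 20
f 23 17 25
f 23 25 24
f 24 25 26
f 24 26 20
f 25 17 27
f 25 27 26
f 26 27 28
f 26 28 20
f 27 17 29
f 27 29 28
f 28 29 30
f 28 30 20
f 29 17 31
f 29 31 30
f 30 31 32
f 30 32 20
f 31 17 33
f 31 33 32
f 32 33 34
f 32 34 20
f 33 17 35
f 33 35 34
f 34 35 36
f 34 36 20
f 35 17 37
f 35 37 36
f 36 37 38
f 36 38 20
f 37 17 39
f 37 39 38
f 38 39 40
f 38 40 20
f 39 17 41
f 39 41 40
f 40 41 42
f 40 42 20
f 41 17 43
f 41 43 42
f 42 43 44
f 42 44 20
f 43 17 18
f 43 18 44
f 44 18 19
f 44 19 20
f 46 45 48
f 46 48 47
f 48 45 49
f 48 49 47
f 49 45 50
f 49 50 47
f 50 45 51
f 50 51 47
f 51 45 52
f 51 52 47
f 52 45 53
f 52 53 47
f 53 45 54
f 53 54 47
f 54 45 55
f 54 55 47
f 55 45 56
f 55 56 47
f 56 45 57
f 56 57 47
f 57 45 58
f 57 58 47
f 58 45 46
f 58 46 47
f 59 70 64
f 59 64 60
f 59 60 66
f 59 66 69
f 59 69 70
f 60 64 68
f 64 70 63
f 70 69 61
f 69 66 65
f 66 60 67
f 62 68 63
f 62 63 61
f 62 61 65
f 62 65 67
f 62 67 68
f 63 68 64
f 61 63 70
f 65 61 69
f 67 65 66
f 68 67 60



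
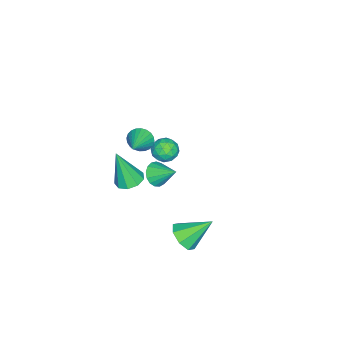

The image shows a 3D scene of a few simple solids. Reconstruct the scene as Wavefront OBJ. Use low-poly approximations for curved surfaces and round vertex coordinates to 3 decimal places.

v -1.173 -0.456 -2.296
v -0.489 -0.573 -2.539
v -1.591 -1.227 -3.101
v -0.907 -1.344 -3.344
v -1.106 -1.582 -2.677
v -0.847 -1.105 -2.179
v -1.233 -0.695 -3.461
v -0.974 -0.218 -2.963
v -0.525 -0.72 -3.259
v -0.447 -1.269 -2.775
v -1.633 -0.531 -2.865
v -1.555 -1.08 -2.381
v -0.794 -0.447 -2.347
v -1.286 -1.353 -3.293
v -1.403 -1.493 -2.901
v -1 -1.562 -3.044
v -1.005 -0.76 -2.135
v -0.603 -0.828 -2.278
v -0.965 -1.422 -2.359
v -1.477 -0.972 -3.362
v -1.075 -1.04 -3.505
v -1.08 -0.238 -2.596
v -0.677 -0.307 -2.739
v -1.115 -0.378 -3.281
v -0.413 -0.602 -2.913
v -0.659 -1.055 -3.386
v -0.851 -0.674 -3.455
v -0.699 -0.393 -3.162
v -0.367 -0.924 -2.628
v -0.613 -1.378 -3.102
v -0.73 -1.518 -2.709
v -0.578 -1.238 -2.417
v -0.389 -1.011 -3.051
v -1.467 -0.422 -2.538
v -1.713 -0.876 -3.012
v -1.502 -0.562 -3.223
v -1.35 -0.282 -2.931
v -1.421 -0.745 -2.254
v -1.667 -1.198 -2.727
v -1.381 -1.407 -2.478
v -1.229 -1.126 -2.185
v -1.691 -0.789 -2.589
v 3.146 -0.725 -1.158
v 3.509 -1.322 -1.371
v 3.294 -1.315 0.738
v 3.83 -0.95 -1.28
v 3.831 -0.473 -1.132
v 3.512 -0.114 -0.996
v 3.021 -0.041 -0.935
v 2.59 -0.289 -0.978
v 2.418 -0.74 -1.106
v 2.588 -1.185 -1.257
v 3.019 -1.414 -1.362
v 3.082 -0.163 2.08
v 3.372 -0.341 1.526
v 4.378 0.083 2.68
v 3.342 -0.092 1.488
v 3.273 0.146 1.541
v 3.175 0.337 1.675
v 3.062 0.453 1.871
v 2.952 0.474 2.099
v 2.862 0.399 2.323
v 2.806 0.238 2.511
v 2.791 0.016 2.633
v 2.821 -0.233 2.671
v 2.89 -0.472 2.618
v 2.989 -0.663 2.484
v 3.101 -0.778 2.288
v 3.211 -0.799 2.06
v 3.301 -0.724 1.836
v 3.357 -0.563 1.648
v 3.101 2.008 -4.487
v 3.549 1.665 -3.852
v 2.439 3.172 -3.393
v 3.874 2.138 -4.158
v 3.746 2.534 -4.658
v 3.24 2.623 -5.057
v 2.653 2.35 -5.123
v 2.328 1.878 -4.816
v 2.456 1.481 -4.317
v 2.962 1.393 -3.917
v 1.909 0.071 -1.561
v 2.262 0.39 -2.061
v 2.031 1.129 -0.799
v 1.947 0.471 -2.122
v 1.624 0.459 -2.055
v 1.366 0.359 -1.875
v 1.233 0.193 -1.623
v 1.254 -0.001 -1.356
v 1.426 -0.179 -1.137
v 1.708 -0.299 -1.015
v 2.036 -0.335 -1.018
v 2.335 -0.278 -1.145
v 2.537 -0.141 -1.368
v 2.595 0.045 -1.635
v 2.495 0.237 -1.885
f 1 38 17
f 38 12 41
f 17 41 6
f 38 41 17
f 1 17 13
f 17 6 18
f 13 18 2
f 17 18 13
f 1 13 22
f 13 2 23
f 22 23 8
f 13 23 22
f 1 22 34
f 22 8 37
f 34 37 11
f 22 37 34
f 1 34 38
f 34 11 42
f 38 42 12
f 34 42 38
f 2 18 29
f 18 6 32
f 29 32 10
f 18 32 29
f 6 41 19
f 41 12 40
f 19 40 5
f 41 40 19
f 12 42 39
f 42 11 35
f 39 35 3
f 42 35 39
f 11 37 36
f 37 8 24
f 36 24 7
f 37 24 36
f 8 23 28
f 23 2 25
f 28 25 9
f 23 25 28
f 4 30 16
f 30 10 31
f 16 31 5
f 30 31 16
f 4 16 14
f 16 5 15
f 14 15 3
f 16 15 14
f 4 14 21
f 14 3 20
f 21 20 7
f 14 20 21
f 4 21 26
f 21 7 27
f 26 27 9
f 21 27 26
f 4 26 30
f 26 9 33
f 30 33 10
f 26 33 30
f 5 31 19
f 31 10 32
f 19 32 6
f 31 32 19
f 3 15 39
f 15 5 40
f 39 40 12
f 15 40 39
f 7 20 36
f 20 3 35
f 36 35 11
f 20 35 36
f 9 27 28
f 27 7 24
f 28 24 8
f 27 24 28
f 10 33 29
f 33 9 25
f 29 25 2
f 33 25 29
f 44 43 46
f 44 46 45
f 46 43 47
f 46 47 45
f 47 43 48
f 47 48 45
f 48 43 49
f 48 49 45
f 49 43 50
f 49 50 45
f 50 43 51
f 50 51 45
f 51 43 52
f 51 52 45
f 52 43 53
f 52 53 45
f 53 43 44
f 53 44 45
f 55 54 57
f 55 57 56
f 57 54 58
f 57 58 56
f 58 54 59
f 58 59 56
f 59 54 60
f 59 60 56
f 60 54 61
f 60 61 56
f 61 54 62
f 61 62 56
f 62 54 63
f 62 63 56
f 63 54 64
f 63 64 56
f 64 54 65
f 64 65 56
f 65 54 66
f 65 66 56
f 66 54 67
f 66 67 56
f 67 54 68
f 67 68 56
f 68 54 69
f 68 69 56
f 69 54 70
f 69 70 56
f 70 54 71
f 70 71 56
f 71 54 55
f 71 55 56
f 73 72 75
f 73 75 74
f 75 72 76
f 75 76 74
f 76 72 77
f 76 77 74
f 77 72 78
f 77 78 74
f 78 72 79
f 78 79 74
f 79 72 80
f 79 80 74
f 80 72 81
f 80 81 74
f 81 72 73
f 81 73 74
f 83 82 85
f 83 85 84
f 85 82 86
f 85 86 84
f 86 82 87
f 86 87 84
f 87 82 88
f 87 88 84
f 88 82 89
f 88 89 84
f 89 82 90
f 89 90 84
f 90 82 91
f 90 91 84
f 91 82 92
f 91 92 84
f 92 82 93
f 92 93 84
f 93 82 94
f 93 94 84
f 94 82 95
f 94 95 84
f 95 82 96
f 95 96 84
f 96 82 83
f 96 83 84



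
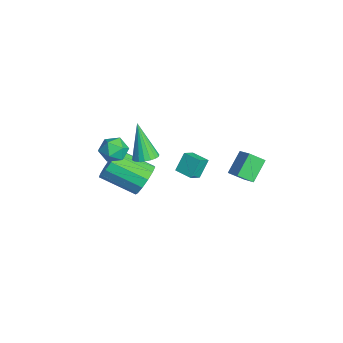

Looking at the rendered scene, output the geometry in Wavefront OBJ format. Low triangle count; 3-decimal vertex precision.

v -1.957 -1.178 -3.081
v -1.539 -1.788 -3.77
v -2.464 -3.511 -2.807
v -2.883 -2.902 -2.119
v -1.166 -1.749 -3.342
v -2.091 -3.472 -2.379
v -1.044 -1.529 -2.831
v -1.969 -3.252 -1.869
v -1.212 -1.198 -2.4
v -2.137 -2.921 -1.437
v -1.617 -0.861 -2.185
v -2.542 -2.584 -1.223
v -2.13 -0.624 -2.255
v -3.055 -2.347 -1.292
v -2.588 -0.564 -2.587
v -3.513 -2.287 -1.624
v -2.846 -0.698 -3.076
v -3.771 -2.421 -2.113
v -2.822 -0.985 -3.567
v -3.747 -2.709 -2.604
v -2.523 -1.334 -3.903
v -3.449 -3.057 -2.941
v -2.045 -1.633 -3.979
v -2.97 -3.356 -3.017
v -0.815 1.052 -0.327
v -0.348 0.49 0.145
v -0.016 1.668 -0.384
v 0.451 1.105 0.088
v -0.471 0.515 -1.308
v -0.004 -0.048 -0.836
v 0.328 1.13 -1.365
v 0.795 0.568 -0.893
v -1.412 -2.112 0.129
v -0.902 -2.527 0.654
v -1.938 -3.293 -0.294
v -1.428 -3.708 0.231
v -2.055 -3.239 0.537
v -1.73 -2.509 0.799
v -1.11 -3.311 -0.439
v -0.785 -2.581 -0.177
v -0.715 -3.268 0.302
v -1.299 -3.224 0.906
v -1.541 -2.596 -0.546
v -2.125 -2.552 0.058
v 1.277 -1.826 1.595
v 1.765 -2.271 1.754
v 0.423 -2.054 3.565
v 1.886 -2.006 1.837
v 1.886 -1.706 1.872
v 1.765 -1.429 1.852
v 1.548 -1.231 1.781
v 1.277 -1.15 1.673
v 1.006 -1.203 1.55
v 0.789 -1.38 1.435
v 0.668 -1.645 1.352
v 0.668 -1.945 1.317
v 0.788 -2.222 1.337
v 1.005 -2.42 1.408
v 1.276 -2.501 1.516
v 1.548 -2.448 1.64
v 3.577 1.725 1.657
v 2.865 2.491 2.572
v 3.694 2.498 1.1
v 2.982 3.265 2.015
v 4.478 1.955 2.165
v 3.766 2.722 3.08
v 4.595 2.729 1.608
v 3.883 3.495 2.523
f 2 1 5
f 2 5 3
f 3 5 6
f 3 6 4
f 5 1 7
f 5 7 6
f 6 7 8
f 6 8 4
f 7 1 9
f 7 9 8
f 8 9 10
f 8 10 4
f 9 1 11
f 9 11 10
f 10 11 12
f 10 12 4
f 11 1 13
f 11 13 12
f 12 13 14
f 12 14 4
f 13 1 15
f 13 15 14
f 14 15 16
f 14 16 4
f 15 1 17
f 15 17 16
f 16 17 18
f 16 18 4
f 17 1 19
f 17 19 18
f 18 19 20
f 18 20 4
f 19 1 21
f 19 21 20
f 20 21 22
f 20 22 4
f 21 1 23
f 21 23 22
f 22 23 24
f 22 24 4
f 23 1 2
f 23 2 24
f 24 2 3
f 24 3 4
f 26 28 25
f 29 26 25
f 25 28 27
f 27 29 25
f 26 32 28
f 30 26 29
f 30 32 26
f 28 32 27
f 31 29 27
f 27 32 31
f 31 30 29
f 32 30 31
f 33 44 38
f 33 38 34
f 33 34 40
f 33 40 43
f 33 43 44
f 34 38 42
f 38 44 37
f 44 43 35
f 43 40 39
f 40 34 41
f 36 42 37
f 36 37 35
f 36 35 39
f 36 39 41
f 36 41 42
f 37 42 38
f 35 37 44
f 39 35 43
f 41 39 40
f 42 41 34
f 46 45 48
f 46 48 47
f 48 45 49
f 48 49 47
f 49 45 50
f 49 50 47
f 50 45 51
f 50 51 47
f 51 45 52
f 51 52 47
f 52 45 53
f 52 53 47
f 53 45 54
f 53 54 47
f 54 45 55
f 54 55 47
f 55 45 56
f 55 56 47
f 56 45 57
f 56 57 47
f 57 45 58
f 57 58 47
f 58 45 59
f 58 59 47
f 59 45 60
f 59 60 47
f 60 45 46
f 60 46 47
f 62 64 61
f 65 62 61
f 61 64 63
f 63 65 61
f 62 68 64
f 66 62 65
f 66 68 62
f 64 68 63
f 67 65 63
f 63 68 67
f 67 66 65
f 68 66 67



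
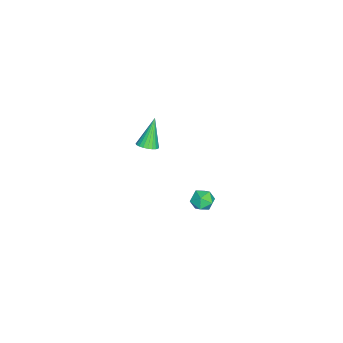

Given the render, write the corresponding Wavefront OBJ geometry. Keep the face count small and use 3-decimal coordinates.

v 0.577 -0.581 -3.917
v 1.148 -0.766 -4.342
v 0.732 -1.574 -3.278
v 1.303 -1.759 -3.703
v 1.355 -1.184 -3.247
v 1.26 -0.571 -3.642
v 0.62 -1.769 -3.978
v 0.525 -1.156 -4.373
v 1.175 -1.501 -4.381
v 1.629 -1.139 -3.928
v 0.251 -1.201 -3.692
v 0.705 -0.839 -3.239
v 3.438 -3.468 2.623
v 3.729 -3.932 2.844
v 2.602 -3.272 4.137
v 3.871 -3.759 2.9
v 3.946 -3.542 2.914
v 3.945 -3.314 2.883
v 3.866 -3.109 2.813
v 3.722 -2.959 2.714
v 3.535 -2.887 2.601
v 3.333 -2.903 2.492
v 3.147 -3.005 2.402
v 3.005 -3.178 2.347
v 2.93 -3.395 2.333
v 2.931 -3.623 2.364
v 3.01 -3.828 2.434
v 3.154 -3.978 2.533
v 3.341 -4.05 2.646
v 3.543 -4.034 2.755
f 1 12 6
f 1 6 2
f 1 2 8
f 1 8 11
f 1 11 12
f 2 6 10
f 6 12 5
f 12 11 3
f 11 8 7
f 8 2 9
f 4 10 5
f 4 5 3
f 4 3 7
f 4 7 9
f 4 9 10
f 5 10 6
f 3 5 12
f 7 3 11
f 9 7 8
f 10 9 2
f 14 13 16
f 14 16 15
f 16 13 17
f 16 17 15
f 17 13 18
f 17 18 15
f 18 13 19
f 18 19 15
f 19 13 20
f 19 20 15
f 20 13 21
f 20 21 15
f 21 13 22
f 21 22 15
f 22 13 23
f 22 23 15
f 23 13 24
f 23 24 15
f 24 13 25
f 24 25 15
f 25 13 26
f 25 26 15
f 26 13 27
f 26 27 15
f 27 13 28
f 27 28 15
f 28 13 29
f 28 29 15
f 29 13 30
f 29 30 15
f 30 13 14
f 30 14 15



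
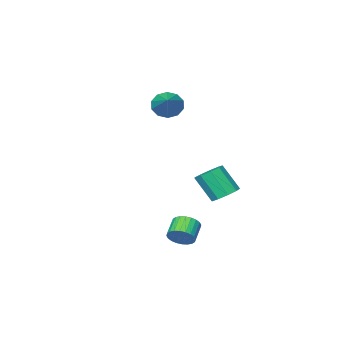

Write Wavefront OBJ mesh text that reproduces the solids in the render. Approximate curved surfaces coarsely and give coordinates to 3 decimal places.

v -1.146 -2.268 2.076
v -0.607 -2.31 1.472
v -0.054 -0.752 2.944
v -0.961 -1.981 1.342
v -1.385 -1.761 1.491
v -1.718 -1.735 1.865
v -1.832 -1.913 2.319
v -1.684 -2.226 2.68
v -1.33 -2.555 2.811
v -0.906 -2.775 2.661
v -0.574 -2.801 2.288
v -0.459 -2.624 1.834
v -0.762 2.806 -2.229
v -0.061 2.704 -2.505
v 0.343 1.911 -1.187
v -0.358 2.014 -0.911
v -0.082 3.146 -2.233
v 0.322 2.354 -0.915
v -0.421 3.429 -1.959
v -0.017 2.637 -0.641
v -0.92 3.421 -1.811
v -0.516 2.629 -0.493
v -1.344 3.125 -1.859
v -0.94 2.333 -0.541
v -1.496 2.68 -2.08
v -1.092 1.887 -0.762
v -1.305 2.294 -2.371
v -0.901 1.501 -1.053
v -0.859 2.147 -2.595
v -0.455 1.355 -1.277
v -0.368 2.309 -2.648
v 0.036 1.517 -1.33
v 1.854 2.932 -4.275
v 2.114 3.2 -3.707
v 1.405 2.676 -3.136
v 1.146 2.408 -3.705
v 1.929 3.381 -3.77
v 1.221 2.856 -3.199
v 1.734 3.493 -3.91
v 1.025 2.968 -3.339
v 1.556 3.519 -4.105
v 0.848 2.995 -3.535
v 1.424 3.457 -4.327
v 0.716 2.932 -3.756
v 1.358 3.314 -4.54
v 0.65 2.79 -3.97
v 1.367 3.114 -4.714
v 0.659 2.589 -4.143
v 1.45 2.885 -4.82
v 0.742 2.361 -4.25
v 1.595 2.664 -4.844
v 0.886 2.14 -4.273
v 1.779 2.484 -4.781
v 1.071 1.959 -4.21
v 1.975 2.372 -4.641
v 1.266 1.847 -4.07
v 2.152 2.345 -4.445
v 1.444 1.821 -3.875
v 2.284 2.408 -4.224
v 1.576 1.883 -3.653
v 2.35 2.55 -4.01
v 1.642 2.026 -3.44
v 2.341 2.751 -3.837
v 1.633 2.226 -3.266
v 2.258 2.979 -3.73
v 1.55 2.455 -3.16
f 2 1 4
f 2 4 3
f 4 1 5
f 4 5 3
f 5 1 6
f 5 6 3
f 6 1 7
f 6 7 3
f 7 1 8
f 7 8 3
f 8 1 9
f 8 9 3
f 9 1 10
f 9 10 3
f 10 1 11
f 10 11 3
f 11 1 12
f 11 12 3
f 12 1 2
f 12 2 3
f 14 13 17
f 14 17 15
f 15 17 18
f 15 18 16
f 17 13 19
f 17 19 18
f 18 19 20
f 18 20 16
f 19 13 21
f 19 21 20
f 20 21 22
f 20 22 16
f 21 13 23
f 21 23 22
f 22 23 24
f 22 24 16
f 23 13 25
f 23 25 24
f 24 25 26
f 24 26 16
f 25 13 27
f 25 27 26
f 26 27 28
f 26 28 16
f 27 13 29
f 27 29 28
f 28 29 30
f 28 30 16
f 29 13 31
f 29 31 30
f 30 31 32
f 30 32 16
f 31 13 14
f 31 14 32
f 32 14 15
f 32 15 16
f 34 33 37
f 34 37 35
f 35 37 38
f 35 38 36
f 37 33 39
f 37 39 38
f 38 39 40
f 38 40 36
f 39 33 41
f 39 41 40
f 40 41 42
f 40 42 36
f 41 33 43
f 41 43 42
f 42 43 44
f 42 44 36
f 43 33 45
f 43 45 44
f 44 45 46
f 44 46 36
f 45 33 47
f 45 47 46
f 46 47 48
f 46 48 36
f 47 33 49
f 47 49 48
f 48 49 50
f 48 50 36
f 49 33 51
f 49 51 50
f 50 51 52
f 50 52 36
f 51 33 53
f 51 53 52
f 52 53 54
f 52 54 36
f 53 33 55
f 53 55 54
f 54 55 56
f 54 56 36
f 55 33 57
f 55 57 56
f 56 57 58
f 56 58 36
f 57 33 59
f 57 59 58
f 58 59 60
f 58 60 36
f 59 33 61
f 59 61 60
f 60 61 62
f 60 62 36
f 61 33 63
f 61 63 62
f 62 63 64
f 62 64 36
f 63 33 65
f 63 65 64
f 64 65 66
f 64 66 36
f 65 33 34
f 65 34 66
f 66 34 35
f 66 35 36



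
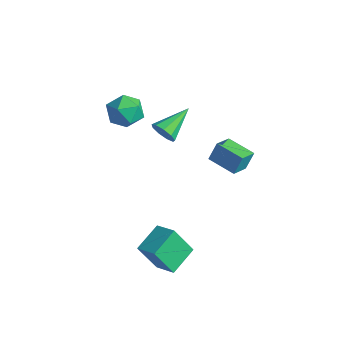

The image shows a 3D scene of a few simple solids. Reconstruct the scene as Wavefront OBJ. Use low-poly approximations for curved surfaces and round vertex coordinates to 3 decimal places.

v -3.56 0.415 1.544
v -3.025 0.633 0.904
v -2.595 -0.453 2.056
v -2.06 -0.235 1.416
v -2.255 0.339 2.03
v -2.851 0.875 1.713
v -2.769 -0.695 1.247
v -3.365 -0.159 0.93
v -2.536 -0.053 0.721
v -2.218 0.586 1.204
v -3.402 -0.406 1.756
v -3.084 0.233 2.239
v -0.575 2.579 -1.579
v -0.521 2.974 -0.762
v -0.832 3.456 -1.986
v -0.779 3.851 -1.168
v 0.679 2.849 -1.792
v 0.732 3.244 -0.974
v 0.421 3.726 -2.198
v 0.475 4.121 -1.381
v 0.857 -2.314 -3.165
v 1.822 -2.246 -2.757
v 0.583 -1.08 -2.72
v 1.548 -1.013 -2.312
v 1.352 -1.747 -4.428
v 2.317 -1.68 -4.02
v 1.078 -0.514 -3.983
v 2.043 -0.446 -3.575
v -0.521 0.163 1.684
v -0.177 0.382 1.244
v -0.679 1.597 2.276
v -0.571 0.386 1.129
v -0.941 0.285 1.274
v -1.115 0.127 1.611
v -1.011 -0.014 1.982
v -0.677 -0.073 2.213
v -0.27 -0.021 2.197
v 0.019 0.116 1.941
v 0.056 0.276 1.565
f 1 12 6
f 1 6 2
f 1 2 8
f 1 8 11
f 1 11 12
f 2 6 10
f 6 12 5
f 12 11 3
f 11 8 7
f 8 2 9
f 4 10 5
f 4 5 3
f 4 3 7
f 4 7 9
f 4 9 10
f 5 10 6
f 3 5 12
f 7 3 11
f 9 7 8
f 10 9 2
f 14 16 13
f 17 14 13
f 13 16 15
f 15 17 13
f 14 20 16
f 18 14 17
f 18 20 14
f 16 20 15
f 19 17 15
f 15 20 19
f 19 18 17
f 20 18 19
f 22 24 21
f 25 22 21
f 21 24 23
f 23 25 21
f 22 28 24
f 26 22 25
f 26 28 22
f 24 28 23
f 27 25 23
f 23 28 27
f 27 26 25
f 28 26 27
f 30 29 32
f 30 32 31
f 32 29 33
f 32 33 31
f 33 29 34
f 33 34 31
f 34 29 35
f 34 35 31
f 35 29 36
f 35 36 31
f 36 29 37
f 36 37 31
f 37 29 38
f 37 38 31
f 38 29 39
f 38 39 31
f 39 29 30
f 39 30 31



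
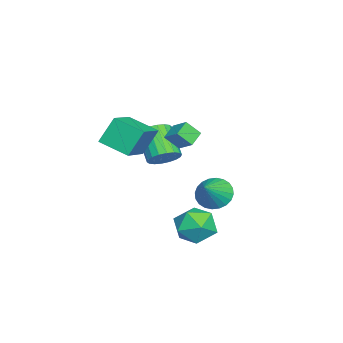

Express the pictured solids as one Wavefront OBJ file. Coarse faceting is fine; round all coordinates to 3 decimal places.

v 0.549 2.068 1.566
v 0.7 1.39 2.3
v 1.083 2.784 2.118
v 1.235 2.106 2.851
v 1.345 1.794 1.149
v 1.497 1.116 1.882
v 1.88 2.51 1.7
v 2.031 1.832 2.434
v 3.124 3.772 -0.735
v 3.625 4.427 -1.165
v 4.336 3.508 0.275
v 3.456 4.623 -0.911
v 3.236 4.689 -0.63
v 2.999 4.616 -0.365
v 2.781 4.414 -0.156
v 2.615 4.114 -0.036
v 2.527 3.762 -0.022
v 2.53 3.412 -0.117
v 2.623 3.117 -0.306
v 2.793 2.921 -0.56
v 3.012 2.855 -0.841
v 3.249 2.928 -1.106
v 3.467 3.13 -1.314
v 3.633 3.43 -1.435
v 3.721 3.782 -1.449
v 3.718 4.132 -1.354
v 0.943 -0.658 2.802
v 2.82 -0.943 3.574
v 1.396 0.83 2.251
v 3.273 0.544 3.023
v 1.407 -1.304 1.437
v 3.284 -1.59 2.209
v 1.86 0.183 0.886
v 3.737 -0.102 1.658
v 1.665 2.582 -2.582
v 2.363 3.524 -2.473
v 2.617 2.056 -4.147
v 3.315 2.998 -4.038
v 3.386 2.12 -3.257
v 2.798 2.445 -2.29
v 2.182 3.135 -4.33
v 1.594 3.46 -3.363
v 2.683 3.866 -3.554
v 3.427 3.238 -2.891
v 1.553 2.342 -3.729
v 2.297 1.714 -3.066
v -0.836 0.655 -0.706
v -0.177 0.532 -0.15
v -1.386 -0.199 1.121
v -2.044 -0.075 0.566
v -0.299 0.889 -0.061
v -1.508 0.158 1.21
v -0.528 1.199 -0.1
v -1.736 0.468 1.171
v -0.817 1.402 -0.259
v -2.026 0.671 1.012
v -1.11 1.457 -0.506
v -2.319 0.726 0.765
v -1.349 1.353 -0.792
v -2.557 0.622 0.479
v -1.486 1.111 -1.062
v -2.694 0.38 0.209
v -1.494 0.779 -1.261
v -2.703 0.048 0.01
v -1.372 0.422 -1.35
v -2.581 -0.309 -0.079
v -1.144 0.112 -1.311
v -2.352 -0.619 -0.04
v -0.854 -0.091 -1.152
v -2.063 -0.822 0.119
v -0.561 -0.146 -0.905
v -1.77 -0.877 0.366
v -0.323 -0.042 -0.619
v -1.531 -0.773 0.652
v -0.186 0.2 -0.349
v -1.394 -0.531 0.922
f 2 4 1
f 5 2 1
f 1 4 3
f 3 5 1
f 2 8 4
f 6 2 5
f 6 8 2
f 4 8 3
f 7 5 3
f 3 8 7
f 7 6 5
f 8 6 7
f 10 9 12
f 10 12 11
f 12 9 13
f 12 13 11
f 13 9 14
f 13 14 11
f 14 9 15
f 14 15 11
f 15 9 16
f 15 16 11
f 16 9 17
f 16 17 11
f 17 9 18
f 17 18 11
f 18 9 19
f 18 19 11
f 19 9 20
f 19 20 11
f 20 9 21
f 20 21 11
f 21 9 22
f 21 22 11
f 22 9 23
f 22 23 11
f 23 9 24
f 23 24 11
f 24 9 25
f 24 25 11
f 25 9 26
f 25 26 11
f 26 9 10
f 26 10 11
f 28 30 27
f 31 28 27
f 27 30 29
f 29 31 27
f 28 34 30
f 32 28 31
f 32 34 28
f 30 34 29
f 33 31 29
f 29 34 33
f 33 32 31
f 34 32 33
f 35 46 40
f 35 40 36
f 35 36 42
f 35 42 45
f 35 45 46
f 36 40 44
f 40 46 39
f 46 45 37
f 45 42 41
f 42 36 43
f 38 44 39
f 38 39 37
f 38 37 41
f 38 41 43
f 38 43 44
f 39 44 40
f 37 39 46
f 41 37 45
f 43 41 42
f 44 43 36
f 48 47 51
f 48 51 49
f 49 51 52
f 49 52 50
f 51 47 53
f 51 53 52
f 52 53 54
f 52 54 50
f 53 47 55
f 53 55 54
f 54 55 56
f 54 56 50
f 55 47 57
f 55 57 56
f 56 57 58
f 56 58 50
f 57 47 59
f 57 59 58
f 58 59 60
f 58 60 50
f 59 47 61
f 59 61 60
f 60 61 62
f 60 62 50
f 61 47 63
f 61 63 62
f 62 63 64
f 62 64 50
f 63 47 65
f 63 65 64
f 64 65 66
f 64 66 50
f 65 47 67
f 65 67 66
f 66 67 68
f 66 68 50
f 67 47 69
f 67 69 68
f 68 69 70
f 68 70 50
f 69 47 71
f 69 71 70
f 70 71 72
f 70 72 50
f 71 47 73
f 71 73 72
f 72 73 74
f 72 74 50
f 73 47 75
f 73 75 74
f 74 75 76
f 74 76 50
f 75 47 48
f 75 48 76
f 76 48 49
f 76 49 50



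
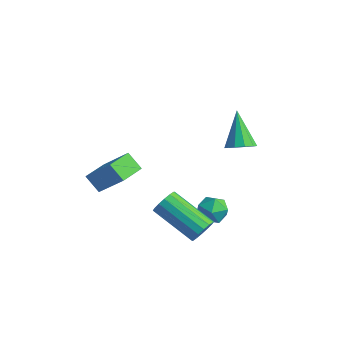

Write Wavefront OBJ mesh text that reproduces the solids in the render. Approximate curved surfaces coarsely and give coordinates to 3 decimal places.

v -3.593 -0.706 -3.762
v -4.279 -0.848 -3.076
v -3.843 0.499 -3.762
v -4.528 0.357 -3.076
v -2.292 -0.437 -2.404
v -2.977 -0.579 -1.718
v -2.541 0.768 -2.404
v -3.227 0.626 -1.718
v 2.065 0.006 -3.24
v 2.395 -0.257 -2.758
v 0.545 -0.71 -1.739
v 0.215 -0.446 -2.22
v 2.362 0.062 -2.676
v 0.512 -0.391 -1.656
v 2.25 0.366 -2.744
v 0.4 -0.086 -1.725
v 2.088 0.574 -2.945
v 0.238 0.121 -1.926
v 1.92 0.63 -3.225
v 0.071 0.177 -2.206
v 1.791 0.518 -3.509
v -0.059 0.065 -2.49
v 1.735 0.27 -3.721
v -0.115 -0.183 -2.702
v 1.768 -0.049 -3.804
v -0.082 -0.502 -2.784
v 1.88 -0.354 -3.735
v 0.03 -0.806 -2.716
v 2.042 -0.561 -3.534
v 0.192 -1.014 -2.515
v 2.209 -0.617 -3.254
v 0.36 -1.07 -2.235
v 2.339 -0.505 -2.97
v 0.489 -0.958 -1.951
v 0.035 2.468 -4.267
v 0.472 2.679 -3.672
v 0.508 1.321 -4.208
v 0.945 1.532 -3.613
v 0.184 1.479 -3.53
v -0.108 2.188 -3.567
v 1.088 1.812 -4.313
v 0.796 2.521 -4.35
v 1.123 2.273 -3.701
v 0.564 2.068 -3.217
v 0.416 1.932 -4.663
v -0.143 1.727 -4.179
v 0.887 3.166 -0.323
v 1.36 2.929 0.088
v -0.047 3.814 1.123
v 1.464 3.316 -0.018
v 1.348 3.645 -0.241
v 1.055 3.791 -0.495
v 0.698 3.698 -0.684
v 0.414 3.402 -0.735
v 0.31 3.015 -0.628
v 0.426 2.686 -0.406
v 0.718 2.54 -0.152
v 1.075 2.633 0.037
f 2 4 1
f 5 2 1
f 1 4 3
f 3 5 1
f 2 8 4
f 6 2 5
f 6 8 2
f 4 8 3
f 7 5 3
f 3 8 7
f 7 6 5
f 8 6 7
f 10 9 13
f 10 13 11
f 11 13 14
f 11 14 12
f 13 9 15
f 13 15 14
f 14 15 16
f 14 16 12
f 15 9 17
f 15 17 16
f 16 17 18
f 16 18 12
f 17 9 19
f 17 19 18
f 18 19 20
f 18 20 12
f 19 9 21
f 19 21 20
f 20 21 22
f 20 22 12
f 21 9 23
f 21 23 22
f 22 23 24
f 22 24 12
f 23 9 25
f 23 25 24
f 24 25 26
f 24 26 12
f 25 9 27
f 25 27 26
f 26 27 28
f 26 28 12
f 27 9 29
f 27 29 28
f 28 29 30
f 28 30 12
f 29 9 31
f 29 31 30
f 30 31 32
f 30 32 12
f 31 9 33
f 31 33 32
f 32 33 34
f 32 34 12
f 33 9 10
f 33 10 34
f 34 10 11
f 34 11 12
f 35 46 40
f 35 40 36
f 35 36 42
f 35 42 45
f 35 45 46
f 36 40 44
f 40 46 39
f 46 45 37
f 45 42 41
f 42 36 43
f 38 44 39
f 38 39 37
f 38 37 41
f 38 41 43
f 38 43 44
f 39 44 40
f 37 39 46
f 41 37 45
f 43 41 42
f 44 43 36
f 48 47 50
f 48 50 49
f 50 47 51
f 50 51 49
f 51 47 52
f 51 52 49
f 52 47 53
f 52 53 49
f 53 47 54
f 53 54 49
f 54 47 55
f 54 55 49
f 55 47 56
f 55 56 49
f 56 47 57
f 56 57 49
f 57 47 58
f 57 58 49
f 58 47 48
f 58 48 49



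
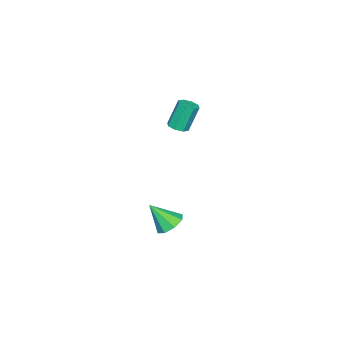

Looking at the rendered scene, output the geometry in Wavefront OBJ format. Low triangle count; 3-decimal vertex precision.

v 0.348 2.151 2.386
v 0.951 2.277 2.56
v 0.395 2.655 4.209
v -0.208 2.529 4.034
v 0.718 2.673 2.391
v 0.162 3.051 4.039
v 0.268 2.764 2.219
v -0.288 3.141 3.867
v -0.135 2.495 2.144
v -0.69 2.873 3.793
v -0.255 2.025 2.211
v -0.811 2.403 3.86
v -0.022 1.629 2.381
v -0.578 2.007 4.029
v 0.428 1.539 2.553
v -0.128 1.916 4.201
v 0.83 1.807 2.627
v 0.275 2.185 4.276
v 2.14 2.662 -4.371
v 2.814 2.256 -4.866
v 2.52 1.558 -2.949
v 3.049 2.816 -4.494
v 2.751 3.286 -4.05
v 2.095 3.39 -3.794
v 1.466 3.068 -3.875
v 1.231 2.509 -4.247
v 1.529 2.039 -4.692
v 2.185 1.935 -4.948
f 2 1 5
f 2 5 3
f 3 5 6
f 3 6 4
f 5 1 7
f 5 7 6
f 6 7 8
f 6 8 4
f 7 1 9
f 7 9 8
f 8 9 10
f 8 10 4
f 9 1 11
f 9 11 10
f 10 11 12
f 10 12 4
f 11 1 13
f 11 13 12
f 12 13 14
f 12 14 4
f 13 1 15
f 13 15 14
f 14 15 16
f 14 16 4
f 15 1 17
f 15 17 16
f 16 17 18
f 16 18 4
f 17 1 2
f 17 2 18
f 18 2 3
f 18 3 4
f 20 19 22
f 20 22 21
f 22 19 23
f 22 23 21
f 23 19 24
f 23 24 21
f 24 19 25
f 24 25 21
f 25 19 26
f 25 26 21
f 26 19 27
f 26 27 21
f 27 19 28
f 27 28 21
f 28 19 20
f 28 20 21



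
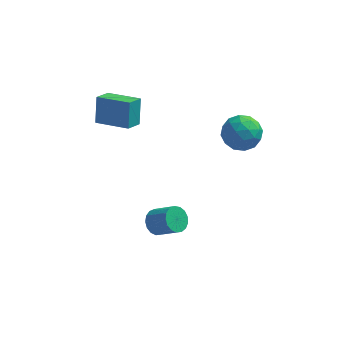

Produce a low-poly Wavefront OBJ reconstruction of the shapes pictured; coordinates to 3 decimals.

v -2.034 0.073 -2.766
v -1.781 -0.301 -3.261
v -0.833 -0.707 -2.469
v -1.086 -0.333 -1.974
v -1.632 -0.019 -3.294
v -0.684 -0.425 -2.503
v -1.576 0.284 -3.206
v -0.628 -0.122 -2.415
v -1.624 0.539 -3.018
v -0.676 0.133 -2.227
v -1.766 0.687 -2.772
v -0.818 0.281 -1.98
v -1.969 0.695 -2.524
v -1.022 0.288 -1.733
v -2.188 0.56 -2.332
v -1.24 0.154 -1.54
v -2.371 0.313 -2.239
v -1.423 -0.093 -1.447
v -2.477 0.012 -2.267
v -1.529 -0.394 -1.475
v -2.481 -0.275 -2.409
v -1.533 -0.682 -1.617
v -2.383 -0.483 -2.633
v -1.435 -0.889 -1.841
v -2.205 -0.563 -2.887
v -1.257 -0.969 -2.096
v -1.988 -0.498 -3.114
v -1.04 -0.904 -2.322
v 1.238 2.765 2.756
v 1.783 2.881 1.965
v 1.097 1.239 2.435
v 1.642 1.355 1.644
v 2.04 1.441 2.522
v 2.127 2.384 2.72
v 0.753 1.736 1.68
v 0.84 2.679 1.878
v 1.483 2.245 1.3
v 2.278 2.062 1.82
v 0.602 2.058 2.58
v 1.397 1.875 3.1
v 1.523 2.957 2.388
v 1.357 1.163 2.012
v 1.591 1.214 2.527
v 1.911 1.282 2.062
v 1.725 2.664 2.832
v 2.045 2.733 2.367
v 2.196 1.886 2.694
v 0.835 1.387 2.033
v 1.155 1.456 1.568
v 0.969 2.838 2.338
v 1.289 2.906 1.873
v 0.684 2.234 1.706
v 1.666 2.651 1.533
v 1.584 1.755 1.344
v 1.061 1.979 1.365
v 1.113 2.533 1.482
v 2.134 2.544 1.838
v 2.051 1.647 1.65
v 2.285 1.698 2.166
v 2.336 2.252 2.282
v 1.958 2.17 1.447
v 0.829 2.473 2.75
v 0.746 1.576 2.562
v 0.544 1.868 2.118
v 0.595 2.422 2.234
v 1.296 2.365 3.056
v 1.214 1.469 2.867
v 1.767 1.587 2.918
v 1.819 2.141 3.035
v 0.922 1.95 2.953
v -4.932 1.93 2.294
v -4.954 2.559 3.51
v -4.558 2.699 1.903
v -4.58 3.328 3.119
v -3.4 1.352 2.621
v -3.422 1.981 3.837
v -3.026 2.121 2.23
v -3.048 2.75 3.446
f 2 1 5
f 2 5 3
f 3 5 6
f 3 6 4
f 5 1 7
f 5 7 6
f 6 7 8
f 6 8 4
f 7 1 9
f 7 9 8
f 8 9 10
f 8 10 4
f 9 1 11
f 9 11 10
f 10 11 12
f 10 12 4
f 11 1 13
f 11 13 12
f 12 13 14
f 12 14 4
f 13 1 15
f 13 15 14
f 14 15 16
f 14 16 4
f 15 1 17
f 15 17 16
f 16 17 18
f 16 18 4
f 17 1 19
f 17 19 18
f 18 19 20
f 18 20 4
f 19 1 21
f 19 21 20
f 20 21 22
f 20 22 4
f 21 1 23
f 21 23 22
f 22 23 24
f 22 24 4
f 23 1 25
f 23 25 24
f 24 25 26
f 24 26 4
f 25 1 27
f 25 27 26
f 26 27 28
f 26 28 4
f 27 1 2
f 27 2 28
f 28 2 3
f 28 3 4
f 29 66 45
f 66 40 69
f 45 69 34
f 66 69 45
f 29 45 41
f 45 34 46
f 41 46 30
f 45 46 41
f 29 41 50
f 41 30 51
f 50 51 36
f 41 51 50
f 29 50 62
f 50 36 65
f 62 65 39
f 50 65 62
f 29 62 66
f 62 39 70
f 66 70 40
f 62 70 66
f 30 46 57
f 46 34 60
f 57 60 38
f 46 60 57
f 34 69 47
f 69 40 68
f 47 68 33
f 69 68 47
f 40 70 67
f 70 39 63
f 67 63 31
f 70 63 67
f 39 65 64
f 65 36 52
f 64 52 35
f 65 52 64
f 36 51 56
f 51 30 53
f 56 53 37
f 51 53 56
f 32 58 44
f 58 38 59
f 44 59 33
f 58 59 44
f 32 44 42
f 44 33 43
f 42 43 31
f 44 43 42
f 32 42 49
f 42 31 48
f 49 48 35
f 42 48 49
f 32 49 54
f 49 35 55
f 54 55 37
f 49 55 54
f 32 54 58
f 54 37 61
f 58 61 38
f 54 61 58
f 33 59 47
f 59 38 60
f 47 60 34
f 59 60 47
f 31 43 67
f 43 33 68
f 67 68 40
f 43 68 67
f 35 48 64
f 48 31 63
f 64 63 39
f 48 63 64
f 37 55 56
f 55 35 52
f 56 52 36
f 55 52 56
f 38 61 57
f 61 37 53
f 57 53 30
f 61 53 57
f 72 74 71
f 75 72 71
f 71 74 73
f 73 75 71
f 72 78 74
f 76 72 75
f 76 78 72
f 74 78 73
f 77 75 73
f 73 78 77
f 77 76 75
f 78 76 77



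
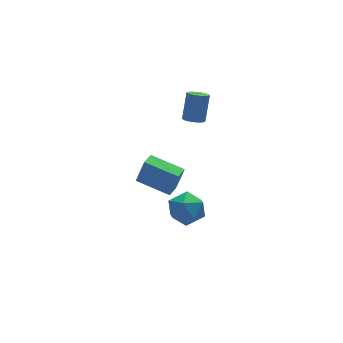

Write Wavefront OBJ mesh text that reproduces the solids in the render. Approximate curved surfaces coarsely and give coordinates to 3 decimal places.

v -2.459 -3.906 1.673
v -2.063 -4.006 3.033
v -3.749 -2.709 2.137
v -3.353 -2.809 3.497
v -1.927 -3.291 1.563
v -1.531 -3.391 2.923
v -3.217 -2.094 2.027
v -2.821 -2.194 3.387
v 1.256 3.177 0.771
v 1.558 2.674 0.895
v 2.026 3.319 2.373
v 1.724 3.823 2.249
v 1.789 2.906 0.72
v 2.257 3.552 2.199
v 1.816 3.242 0.565
v 2.284 3.887 2.044
v 1.629 3.553 0.488
v 2.097 4.198 1.967
v 1.3 3.721 0.52
v 1.768 4.366 1.998
v 0.954 3.681 0.647
v 1.422 4.326 2.125
v 0.723 3.448 0.821
v 1.191 4.094 2.3
v 0.696 3.113 0.976
v 1.164 3.758 2.455
v 0.883 2.802 1.053
v 1.351 3.447 2.532
v 1.212 2.634 1.022
v 1.68 3.279 2.5
v -0.505 0.318 -2.751
v 0.436 -0.23 -2.65
v -1.396 -1.21 -2.73
v -0.455 -1.758 -2.629
v -0.821 -1.142 -1.803
v -0.27 -0.197 -1.816
v -0.69 -1.243 -3.564
v -0.139 -0.298 -3.577
v 0.322 -1.194 -3.152
v 0.241 -1.132 -2.063
v -1.201 -0.308 -3.317
v -1.282 -0.246 -2.228
f 2 4 1
f 5 2 1
f 1 4 3
f 3 5 1
f 2 8 4
f 6 2 5
f 6 8 2
f 4 8 3
f 7 5 3
f 3 8 7
f 7 6 5
f 8 6 7
f 10 9 13
f 10 13 11
f 11 13 14
f 11 14 12
f 13 9 15
f 13 15 14
f 14 15 16
f 14 16 12
f 15 9 17
f 15 17 16
f 16 17 18
f 16 18 12
f 17 9 19
f 17 19 18
f 18 19 20
f 18 20 12
f 19 9 21
f 19 21 20
f 20 21 22
f 20 22 12
f 21 9 23
f 21 23 22
f 22 23 24
f 22 24 12
f 23 9 25
f 23 25 24
f 24 25 26
f 24 26 12
f 25 9 27
f 25 27 26
f 26 27 28
f 26 28 12
f 27 9 29
f 27 29 28
f 28 29 30
f 28 30 12
f 29 9 10
f 29 10 30
f 30 10 11
f 30 11 12
f 31 42 36
f 31 36 32
f 31 32 38
f 31 38 41
f 31 41 42
f 32 36 40
f 36 42 35
f 42 41 33
f 41 38 37
f 38 32 39
f 34 40 35
f 34 35 33
f 34 33 37
f 34 37 39
f 34 39 40
f 35 40 36
f 33 35 42
f 37 33 41
f 39 37 38
f 40 39 32



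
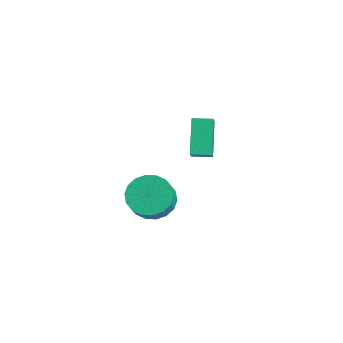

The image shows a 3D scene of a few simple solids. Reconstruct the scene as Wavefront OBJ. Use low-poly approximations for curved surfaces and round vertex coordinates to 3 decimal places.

v -0.752 1.475 -0.015
v -0.035 0.983 0.84
v -1.923 2.247 1.411
v -1.205 1.755 2.266
v -0.195 2.305 -0.006
v 0.523 1.813 0.849
v -1.365 3.077 1.42
v -0.648 2.585 2.275
v 3.433 -2.883 1.896
v 3.938 -3.535 1.245
v 4.471 -4.009 2.134
v 3.967 -3.357 2.784
v 4.226 -3.168 1.268
v 4.759 -3.641 2.157
v 4.357 -2.744 1.415
v 4.89 -3.218 2.304
v 4.305 -2.348 1.658
v 4.838 -2.821 2.547
v 4.08 -2.058 1.947
v 4.614 -2.531 2.836
v 3.727 -1.931 2.226
v 4.261 -2.405 3.115
v 3.316 -1.993 2.44
v 3.85 -2.467 3.329
v 2.929 -2.231 2.546
v 3.462 -2.705 3.435
v 2.641 -2.599 2.523
v 3.174 -3.072 3.412
v 2.51 -3.022 2.376
v 3.043 -3.496 3.265
v 2.562 -3.419 2.133
v 3.095 -3.892 3.022
v 2.786 -3.709 1.844
v 3.32 -4.182 2.733
v 3.139 -3.835 1.565
v 3.673 -4.309 2.454
v 3.55 -3.773 1.351
v 4.084 -4.247 2.24
f 2 4 1
f 5 2 1
f 1 4 3
f 3 5 1
f 2 8 4
f 6 2 5
f 6 8 2
f 4 8 3
f 7 5 3
f 3 8 7
f 7 6 5
f 8 6 7
f 10 9 13
f 10 13 11
f 11 13 14
f 11 14 12
f 13 9 15
f 13 15 14
f 14 15 16
f 14 16 12
f 15 9 17
f 15 17 16
f 16 17 18
f 16 18 12
f 17 9 19
f 17 19 18
f 18 19 20
f 18 20 12
f 19 9 21
f 19 21 20
f 20 21 22
f 20 22 12
f 21 9 23
f 21 23 22
f 22 23 24
f 22 24 12
f 23 9 25
f 23 25 24
f 24 25 26
f 24 26 12
f 25 9 27
f 25 27 26
f 26 27 28
f 26 28 12
f 27 9 29
f 27 29 28
f 28 29 30
f 28 30 12
f 29 9 31
f 29 31 30
f 30 31 32
f 30 32 12
f 31 9 33
f 31 33 32
f 32 33 34
f 32 34 12
f 33 9 35
f 33 35 34
f 34 35 36
f 34 36 12
f 35 9 37
f 35 37 36
f 36 37 38
f 36 38 12
f 37 9 10
f 37 10 38
f 38 10 11
f 38 11 12



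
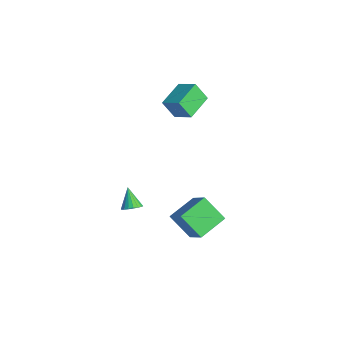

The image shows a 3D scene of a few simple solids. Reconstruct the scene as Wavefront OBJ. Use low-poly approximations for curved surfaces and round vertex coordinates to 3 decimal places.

v -1.552 1.504 1.748
v -1.881 1.004 2.718
v -2.368 2.725 2.101
v -2.697 2.224 3.071
v -0.643 1.956 2.289
v -0.972 1.455 3.259
v -1.459 3.176 2.642
v -1.788 2.676 3.612
v 1.904 0.756 -4.262
v 0.974 0.12 -3.227
v 1.456 2.184 -3.788
v 0.526 1.548 -2.752
v 3.134 0.772 -3.148
v 2.204 0.136 -2.112
v 2.686 2.2 -2.673
v 1.756 1.564 -1.638
v -0.806 -1.061 -3.674
v -0.4 -1.147 -3.329
v -1.554 -0.959 -2.766
v -0.398 -0.908 -3.355
v -0.478 -0.7 -3.444
v -0.622 -0.562 -3.578
v -0.803 -0.524 -3.731
v -0.985 -0.592 -3.873
v -1.131 -0.753 -3.976
v -1.213 -0.975 -4.018
v -1.215 -1.214 -3.993
v -1.135 -1.422 -3.904
v -0.991 -1.559 -3.769
v -0.81 -1.598 -3.616
v -0.628 -1.53 -3.474
v -0.482 -1.369 -3.372
f 2 4 1
f 5 2 1
f 1 4 3
f 3 5 1
f 2 8 4
f 6 2 5
f 6 8 2
f 4 8 3
f 7 5 3
f 3 8 7
f 7 6 5
f 8 6 7
f 10 12 9
f 13 10 9
f 9 12 11
f 11 13 9
f 10 16 12
f 14 10 13
f 14 16 10
f 12 16 11
f 15 13 11
f 11 16 15
f 15 14 13
f 16 14 15
f 18 17 20
f 18 20 19
f 20 17 21
f 20 21 19
f 21 17 22
f 21 22 19
f 22 17 23
f 22 23 19
f 23 17 24
f 23 24 19
f 24 17 25
f 24 25 19
f 25 17 26
f 25 26 19
f 26 17 27
f 26 27 19
f 27 17 28
f 27 28 19
f 28 17 29
f 28 29 19
f 29 17 30
f 29 30 19
f 30 17 31
f 30 31 19
f 31 17 32
f 31 32 19
f 32 17 18
f 32 18 19

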